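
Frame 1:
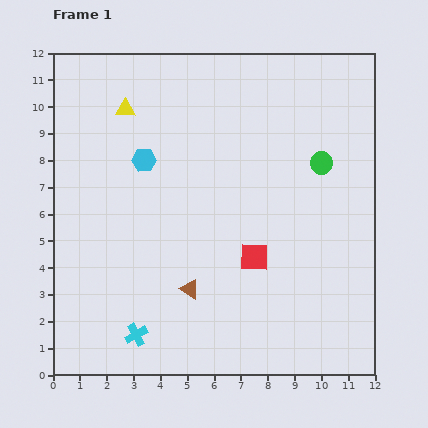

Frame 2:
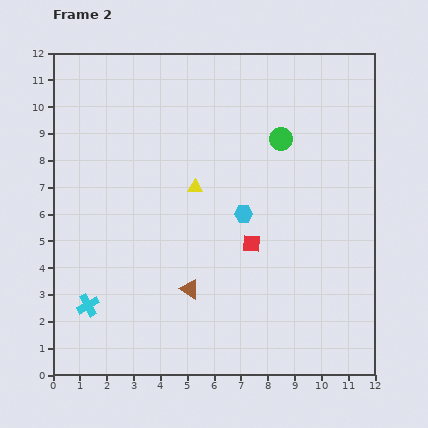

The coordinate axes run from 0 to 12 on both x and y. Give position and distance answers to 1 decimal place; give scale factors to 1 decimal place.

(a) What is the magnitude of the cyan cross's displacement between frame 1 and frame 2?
2.1

The cyan cross moved from (3.1, 1.5) to (1.3, 2.6), a distance of √(1.8² + 1.1²) ≈ 2.1.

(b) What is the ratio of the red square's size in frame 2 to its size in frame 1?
0.6×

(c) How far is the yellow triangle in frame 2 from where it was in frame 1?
3.9

The yellow triangle moved from (2.7, 9.9) to (5.3, 7.0), a distance of √(2.6² + 2.9²) ≈ 3.9.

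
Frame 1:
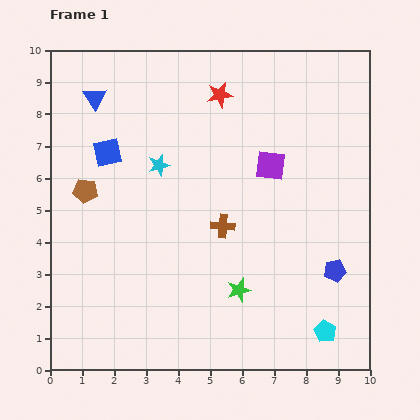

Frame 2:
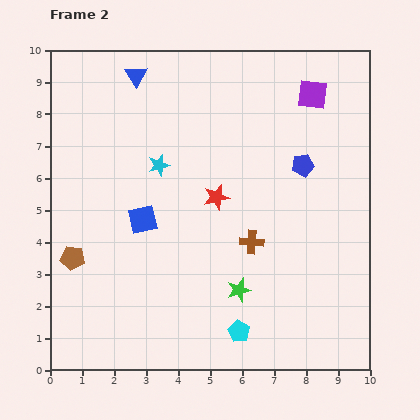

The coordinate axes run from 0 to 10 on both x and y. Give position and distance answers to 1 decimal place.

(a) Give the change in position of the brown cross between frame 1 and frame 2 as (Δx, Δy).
(0.9, -0.5)

The brown cross was at (5.4, 4.5) in frame 1 and (6.3, 4.0) in frame 2.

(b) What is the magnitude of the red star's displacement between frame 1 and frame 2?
3.2

The red star moved from (5.3, 8.6) to (5.2, 5.4), a distance of √(0.1² + 3.2²) ≈ 3.2.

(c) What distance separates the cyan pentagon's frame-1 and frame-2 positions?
2.7

The cyan pentagon moved from (8.6, 1.2) to (5.9, 1.2), a distance of √(2.7² + 0.0²) ≈ 2.7.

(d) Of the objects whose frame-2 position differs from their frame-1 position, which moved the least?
the brown cross

(moved 1.0)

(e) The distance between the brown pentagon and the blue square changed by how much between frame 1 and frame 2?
+1.1

Distance in frame 1: 1.4. Distance in frame 2: 2.5.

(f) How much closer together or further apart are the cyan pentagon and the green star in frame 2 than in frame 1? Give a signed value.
-1.7

Distance in frame 1: 3.0. Distance in frame 2: 1.3.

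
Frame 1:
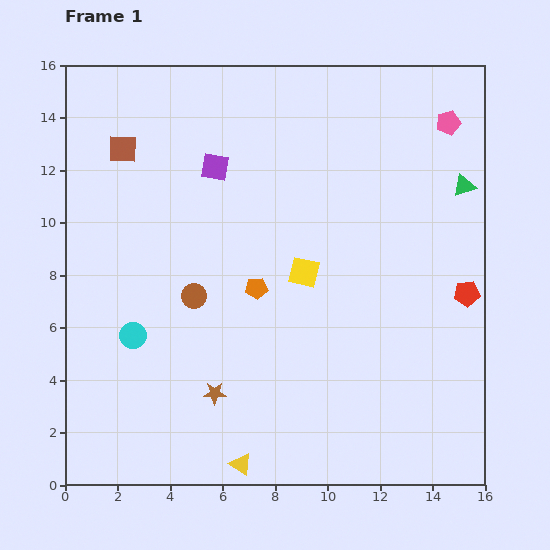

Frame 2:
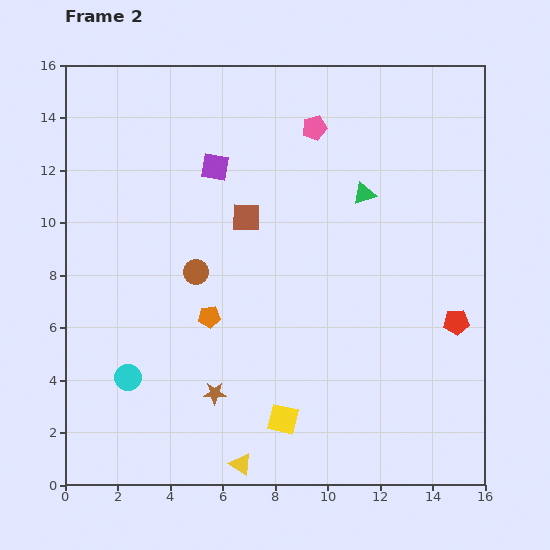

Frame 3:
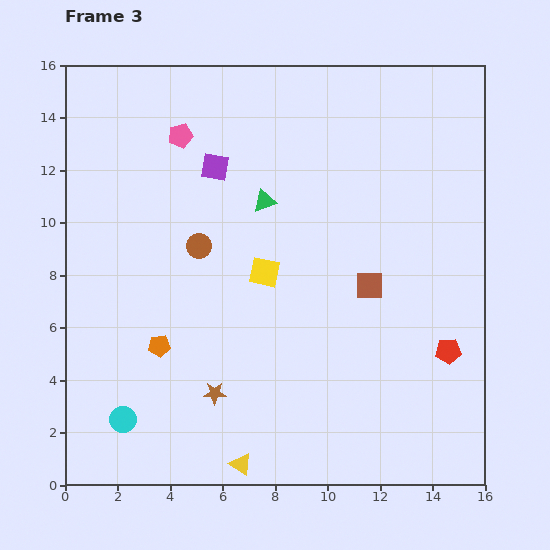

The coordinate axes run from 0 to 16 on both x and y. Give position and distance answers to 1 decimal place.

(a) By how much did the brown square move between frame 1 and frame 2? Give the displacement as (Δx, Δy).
(4.7, -2.6)

The brown square was at (2.2, 12.8) in frame 1 and (6.9, 10.2) in frame 2.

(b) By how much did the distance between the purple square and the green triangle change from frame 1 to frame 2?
-3.7

Distance in frame 1: 9.5. Distance in frame 2: 5.8.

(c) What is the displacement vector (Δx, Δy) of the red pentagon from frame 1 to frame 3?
(-0.7, -2.2)

The red pentagon was at (15.3, 7.3) in frame 1 and (14.6, 5.1) in frame 3.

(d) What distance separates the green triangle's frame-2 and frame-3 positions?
3.8

The green triangle moved from (11.4, 11.1) to (7.6, 10.8), a distance of √(3.8² + 0.3²) ≈ 3.8.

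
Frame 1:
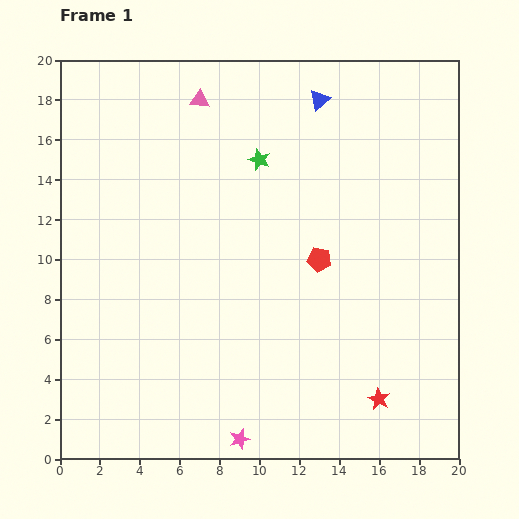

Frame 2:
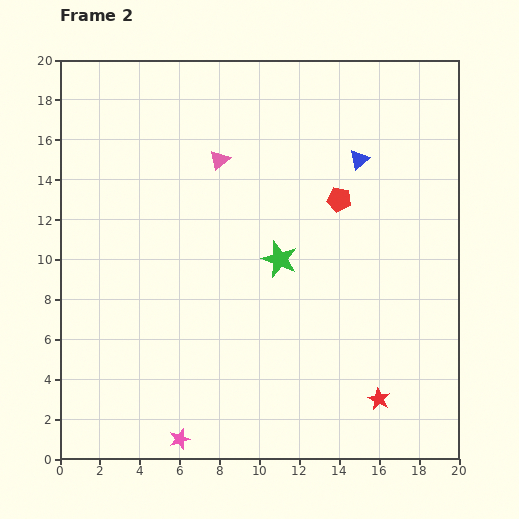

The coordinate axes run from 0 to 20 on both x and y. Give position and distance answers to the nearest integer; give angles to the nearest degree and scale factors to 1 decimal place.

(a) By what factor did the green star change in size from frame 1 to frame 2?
1.7×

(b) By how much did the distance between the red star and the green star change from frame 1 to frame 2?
-4

Distance in frame 1: 13. Distance in frame 2: 9.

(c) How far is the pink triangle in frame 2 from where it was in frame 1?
3

The pink triangle moved from (7, 18) to (8, 15), a distance of √(1² + 3²) ≈ 3.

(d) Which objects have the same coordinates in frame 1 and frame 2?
the red star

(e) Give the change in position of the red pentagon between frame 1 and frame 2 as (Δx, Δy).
(1, 3)

The red pentagon was at (13, 10) in frame 1 and (14, 13) in frame 2.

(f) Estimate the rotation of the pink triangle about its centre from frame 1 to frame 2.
47° counter-clockwise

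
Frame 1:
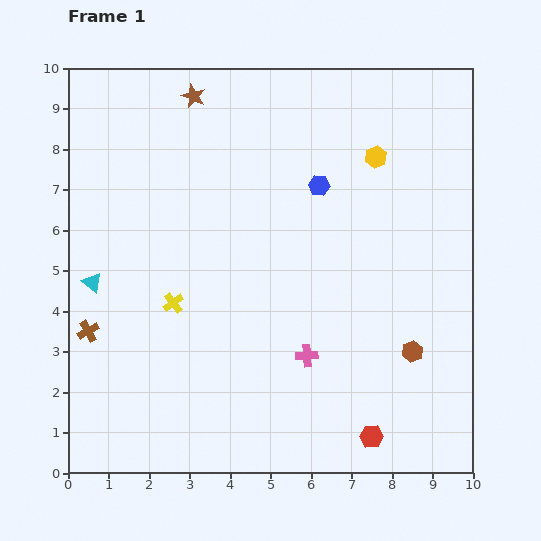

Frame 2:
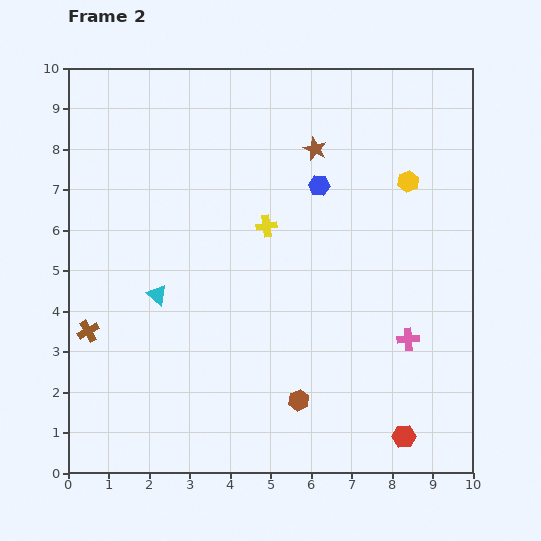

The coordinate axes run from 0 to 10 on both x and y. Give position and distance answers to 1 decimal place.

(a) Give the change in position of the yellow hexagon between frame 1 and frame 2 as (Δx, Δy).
(0.8, -0.6)

The yellow hexagon was at (7.6, 7.8) in frame 1 and (8.4, 7.2) in frame 2.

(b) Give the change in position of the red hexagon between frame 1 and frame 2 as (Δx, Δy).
(0.8, 0.0)

The red hexagon was at (7.5, 0.9) in frame 1 and (8.3, 0.9) in frame 2.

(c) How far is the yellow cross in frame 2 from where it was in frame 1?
3.0

The yellow cross moved from (2.6, 4.2) to (4.9, 6.1), a distance of √(2.3² + 1.9²) ≈ 3.0.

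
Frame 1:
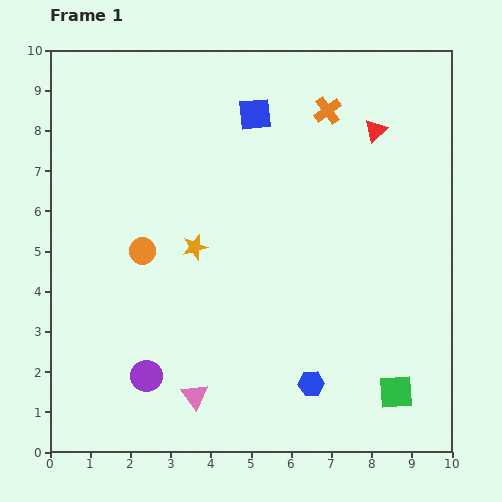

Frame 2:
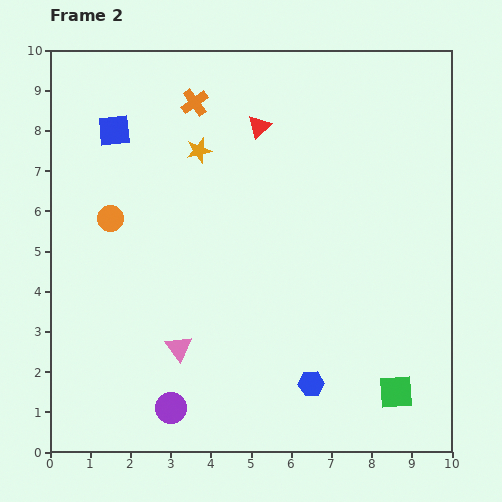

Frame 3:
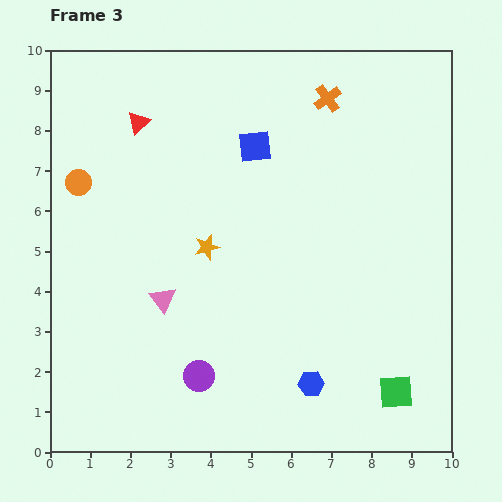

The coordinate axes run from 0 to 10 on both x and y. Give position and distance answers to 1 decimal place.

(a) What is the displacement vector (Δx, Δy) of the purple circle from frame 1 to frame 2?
(0.6, -0.8)

The purple circle was at (2.4, 1.9) in frame 1 and (3.0, 1.1) in frame 2.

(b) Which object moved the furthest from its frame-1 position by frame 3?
the red triangle

(moved 5.9; next 2.5)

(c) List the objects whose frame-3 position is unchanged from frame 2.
the blue hexagon, the green square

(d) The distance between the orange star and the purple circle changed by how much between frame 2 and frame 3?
-3.2

Distance in frame 2: 6.4. Distance in frame 3: 3.2.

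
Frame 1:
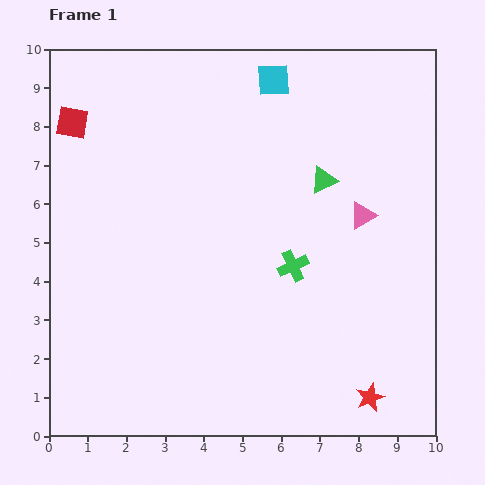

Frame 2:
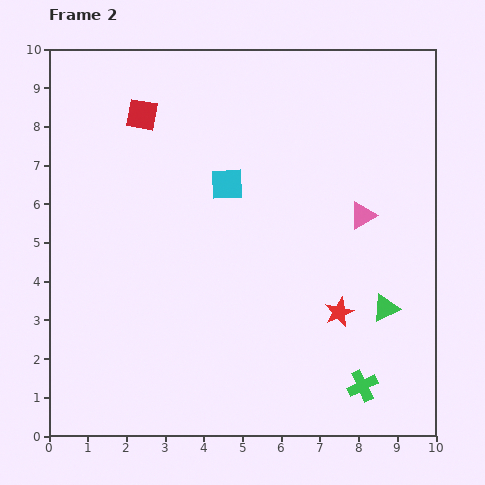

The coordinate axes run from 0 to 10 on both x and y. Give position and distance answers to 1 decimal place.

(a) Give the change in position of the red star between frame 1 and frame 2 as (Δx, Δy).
(-0.8, 2.2)

The red star was at (8.3, 1.0) in frame 1 and (7.5, 3.2) in frame 2.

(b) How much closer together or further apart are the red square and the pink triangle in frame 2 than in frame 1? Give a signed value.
-1.6

Distance in frame 1: 7.9. Distance in frame 2: 6.3.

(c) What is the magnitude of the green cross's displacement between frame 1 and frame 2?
3.6

The green cross moved from (6.3, 4.4) to (8.1, 1.3), a distance of √(1.8² + 3.1²) ≈ 3.6.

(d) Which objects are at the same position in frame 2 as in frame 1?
the pink triangle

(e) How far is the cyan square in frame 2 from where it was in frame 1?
3.0

The cyan square moved from (5.8, 9.2) to (4.6, 6.5), a distance of √(1.2² + 2.7²) ≈ 3.0.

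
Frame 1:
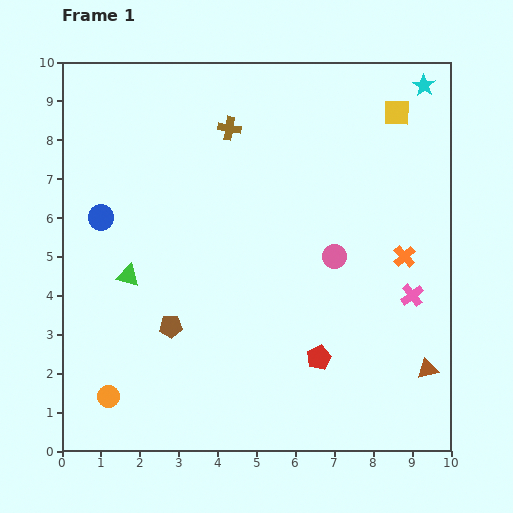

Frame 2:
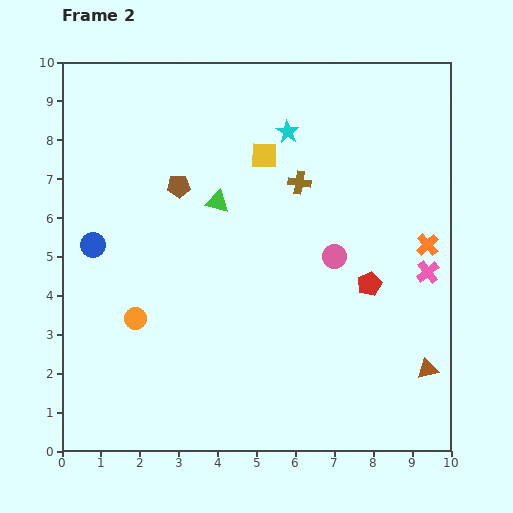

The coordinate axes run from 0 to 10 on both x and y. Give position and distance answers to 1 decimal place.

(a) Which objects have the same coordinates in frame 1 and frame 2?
the pink circle, the brown triangle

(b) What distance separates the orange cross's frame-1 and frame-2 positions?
0.7

The orange cross moved from (8.8, 5.0) to (9.4, 5.3), a distance of √(0.6² + 0.3²) ≈ 0.7.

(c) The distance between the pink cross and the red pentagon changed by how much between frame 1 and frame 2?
-1.4

Distance in frame 1: 2.9. Distance in frame 2: 1.5.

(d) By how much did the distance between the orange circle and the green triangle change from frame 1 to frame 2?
+0.6

Distance in frame 1: 3.1. Distance in frame 2: 3.7.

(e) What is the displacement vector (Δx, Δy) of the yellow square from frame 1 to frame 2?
(-3.4, -1.1)

The yellow square was at (8.6, 8.7) in frame 1 and (5.2, 7.6) in frame 2.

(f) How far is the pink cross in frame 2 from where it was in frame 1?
0.7

The pink cross moved from (9.0, 4.0) to (9.4, 4.6), a distance of √(0.4² + 0.6²) ≈ 0.7.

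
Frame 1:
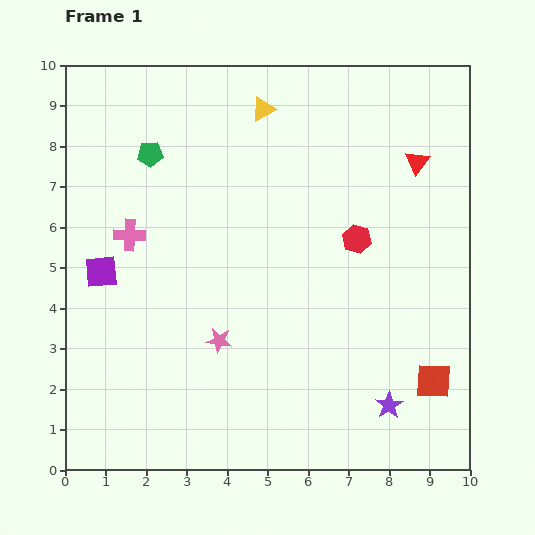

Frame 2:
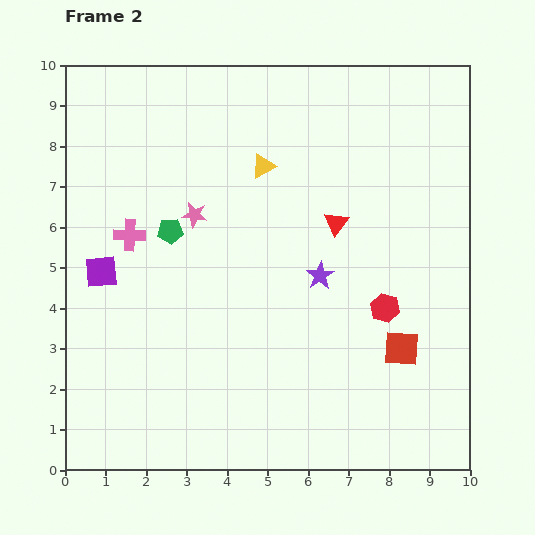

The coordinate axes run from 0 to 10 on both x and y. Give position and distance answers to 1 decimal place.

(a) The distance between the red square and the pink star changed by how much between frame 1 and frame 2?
+0.7

Distance in frame 1: 5.4. Distance in frame 2: 6.1.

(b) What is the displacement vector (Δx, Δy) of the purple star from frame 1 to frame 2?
(-1.7, 3.2)

The purple star was at (8.0, 1.6) in frame 1 and (6.3, 4.8) in frame 2.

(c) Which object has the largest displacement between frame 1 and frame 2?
the purple star

(moved 3.6; next 3.2)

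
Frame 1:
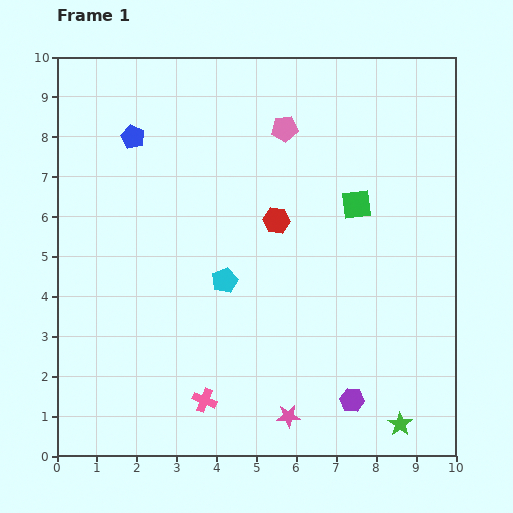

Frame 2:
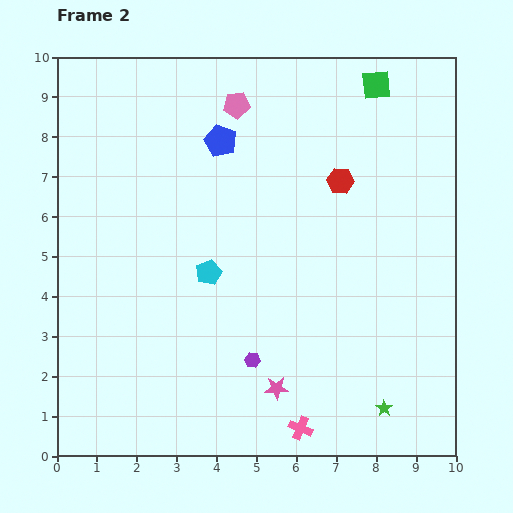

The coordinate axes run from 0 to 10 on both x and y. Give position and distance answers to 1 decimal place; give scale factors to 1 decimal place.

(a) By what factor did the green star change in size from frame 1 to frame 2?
0.7×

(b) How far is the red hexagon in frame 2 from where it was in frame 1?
1.9

The red hexagon moved from (5.5, 5.9) to (7.1, 6.9), a distance of √(1.6² + 1.0²) ≈ 1.9.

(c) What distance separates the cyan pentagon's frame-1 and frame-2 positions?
0.4

The cyan pentagon moved from (4.2, 4.4) to (3.8, 4.6), a distance of √(0.4² + 0.2²) ≈ 0.4.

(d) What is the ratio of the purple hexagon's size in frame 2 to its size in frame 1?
0.6×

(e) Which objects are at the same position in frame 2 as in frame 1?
none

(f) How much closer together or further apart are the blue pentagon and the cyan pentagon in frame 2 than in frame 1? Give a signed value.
-1.0

Distance in frame 1: 4.3. Distance in frame 2: 3.3.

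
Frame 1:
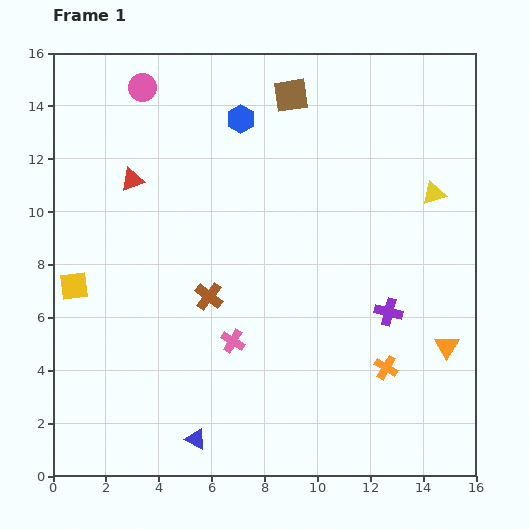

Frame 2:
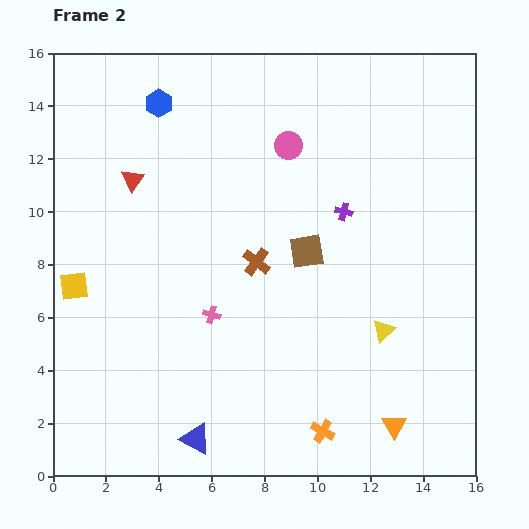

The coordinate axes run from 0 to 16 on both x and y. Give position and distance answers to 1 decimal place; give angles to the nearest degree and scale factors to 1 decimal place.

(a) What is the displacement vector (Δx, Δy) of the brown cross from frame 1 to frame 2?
(1.8, 1.3)

The brown cross was at (5.9, 6.8) in frame 1 and (7.7, 8.1) in frame 2.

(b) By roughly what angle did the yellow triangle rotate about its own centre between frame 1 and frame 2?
25° counter-clockwise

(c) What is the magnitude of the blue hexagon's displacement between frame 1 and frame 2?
3.2

The blue hexagon moved from (7.1, 13.5) to (4.0, 14.1), a distance of √(3.1² + 0.6²) ≈ 3.2.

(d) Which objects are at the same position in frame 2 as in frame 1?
the yellow square, the red triangle, the blue triangle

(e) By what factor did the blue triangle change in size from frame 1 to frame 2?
1.5×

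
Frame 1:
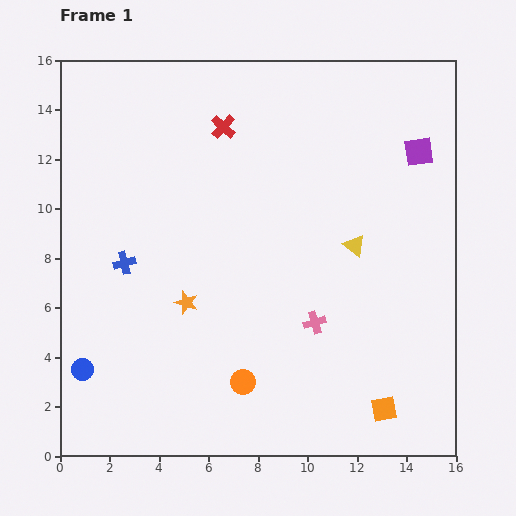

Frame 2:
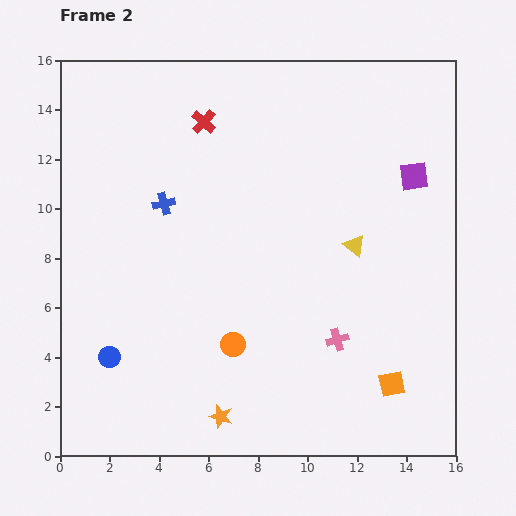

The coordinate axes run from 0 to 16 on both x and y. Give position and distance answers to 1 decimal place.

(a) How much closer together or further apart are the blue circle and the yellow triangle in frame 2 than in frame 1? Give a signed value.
-1.2

Distance in frame 1: 12.1. Distance in frame 2: 10.9.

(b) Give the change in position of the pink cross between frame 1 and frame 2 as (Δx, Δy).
(0.9, -0.7)

The pink cross was at (10.3, 5.4) in frame 1 and (11.2, 4.7) in frame 2.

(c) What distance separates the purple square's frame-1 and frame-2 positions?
1.0

The purple square moved from (14.5, 12.3) to (14.3, 11.3), a distance of √(0.2² + 1.0²) ≈ 1.0.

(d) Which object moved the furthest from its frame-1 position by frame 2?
the orange star

(moved 4.8; next 2.9)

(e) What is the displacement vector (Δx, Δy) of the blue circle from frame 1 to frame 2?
(1.1, 0.5)

The blue circle was at (0.9, 3.5) in frame 1 and (2.0, 4.0) in frame 2.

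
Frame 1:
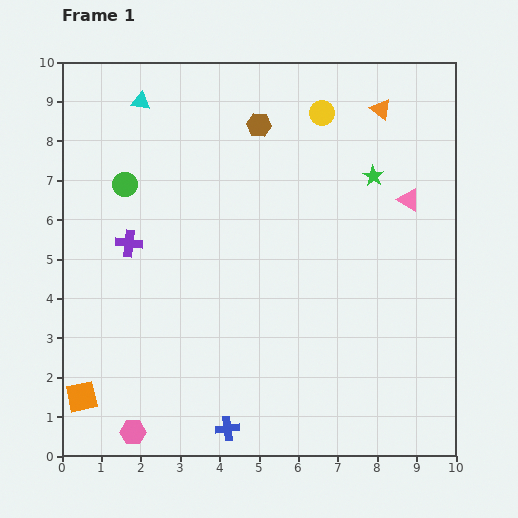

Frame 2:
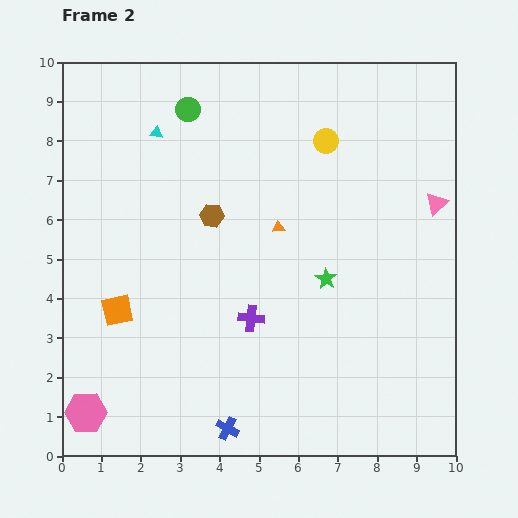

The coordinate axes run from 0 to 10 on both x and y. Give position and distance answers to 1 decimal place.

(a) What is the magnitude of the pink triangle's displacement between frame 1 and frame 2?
0.7

The pink triangle moved from (8.8, 6.5) to (9.5, 6.4), a distance of √(0.7² + 0.1²) ≈ 0.7.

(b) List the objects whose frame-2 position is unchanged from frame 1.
the blue cross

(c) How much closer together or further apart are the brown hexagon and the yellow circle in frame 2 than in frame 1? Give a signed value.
+1.9

Distance in frame 1: 1.6. Distance in frame 2: 3.5.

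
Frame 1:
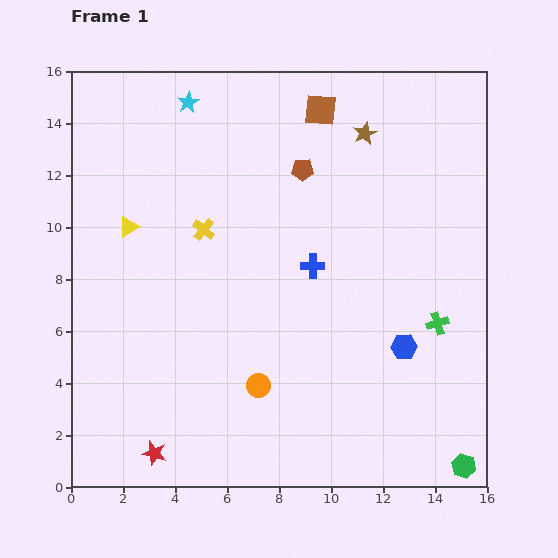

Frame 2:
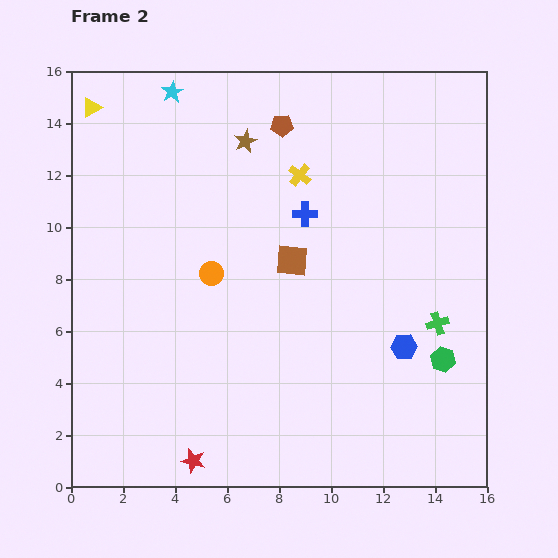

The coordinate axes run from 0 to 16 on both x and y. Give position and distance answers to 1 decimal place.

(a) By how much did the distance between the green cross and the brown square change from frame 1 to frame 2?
-3.3

Distance in frame 1: 9.4. Distance in frame 2: 6.1.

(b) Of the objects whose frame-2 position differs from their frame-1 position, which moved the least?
the cyan star

(moved 0.7)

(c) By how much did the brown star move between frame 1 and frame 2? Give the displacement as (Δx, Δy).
(-4.6, -0.3)

The brown star was at (11.3, 13.6) in frame 1 and (6.7, 13.3) in frame 2.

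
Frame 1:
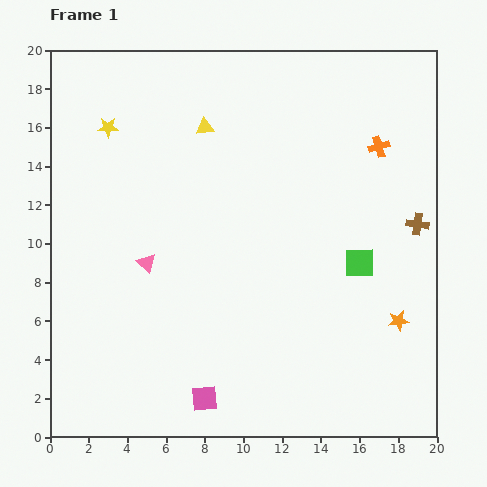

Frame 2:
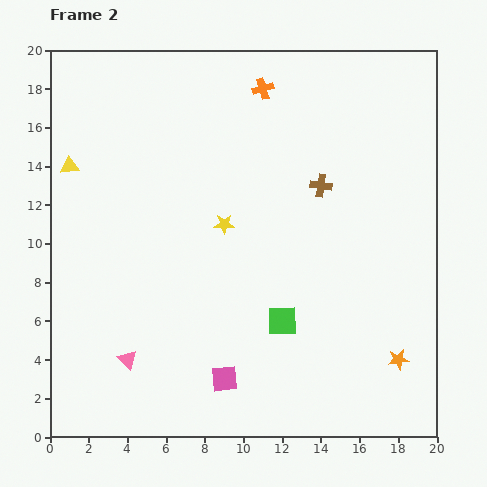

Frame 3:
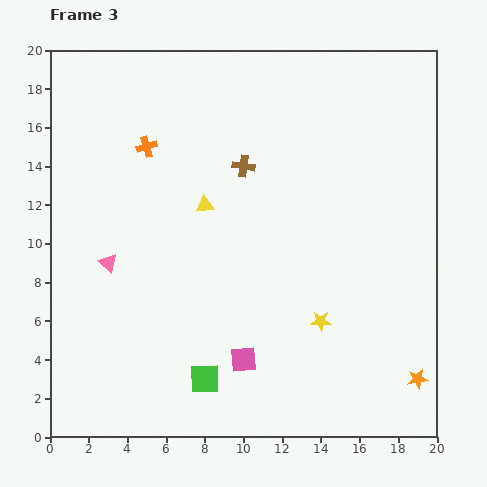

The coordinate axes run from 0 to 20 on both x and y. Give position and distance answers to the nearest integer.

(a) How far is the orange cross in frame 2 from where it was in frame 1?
7

The orange cross moved from (17, 15) to (11, 18), a distance of √(6² + 3²) ≈ 7.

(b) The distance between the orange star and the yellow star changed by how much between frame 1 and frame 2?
-7

Distance in frame 1: 18. Distance in frame 2: 11.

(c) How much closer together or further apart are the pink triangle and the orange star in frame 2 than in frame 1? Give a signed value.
+1

Distance in frame 1: 13. Distance in frame 2: 14.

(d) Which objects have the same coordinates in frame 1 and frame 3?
none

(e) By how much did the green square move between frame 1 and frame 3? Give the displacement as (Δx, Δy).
(-8, -6)

The green square was at (16, 9) in frame 1 and (8, 3) in frame 3.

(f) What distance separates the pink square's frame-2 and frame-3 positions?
1

The pink square moved from (9, 3) to (10, 4), a distance of √(1² + 1²) ≈ 1.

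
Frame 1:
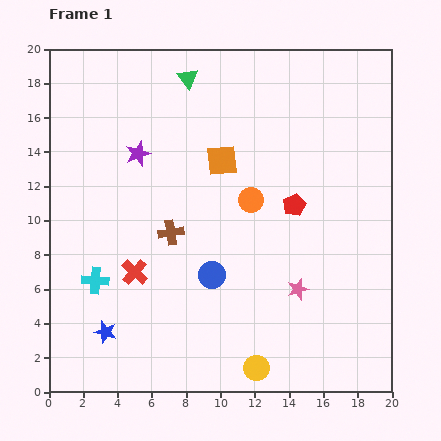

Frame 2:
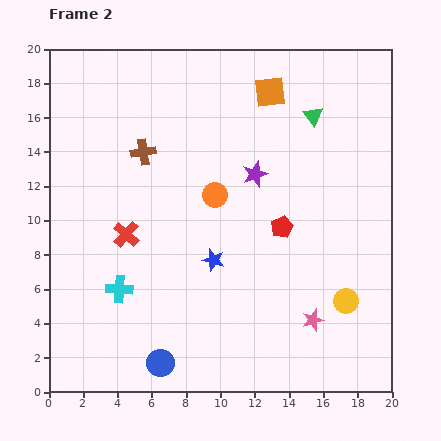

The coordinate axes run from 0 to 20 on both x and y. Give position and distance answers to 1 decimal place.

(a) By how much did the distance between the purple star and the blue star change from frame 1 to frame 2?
-5.1

Distance in frame 1: 10.6. Distance in frame 2: 5.5.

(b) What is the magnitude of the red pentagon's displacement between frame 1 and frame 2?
1.5

The red pentagon moved from (14.3, 10.9) to (13.6, 9.6), a distance of √(0.7² + 1.3²) ≈ 1.5.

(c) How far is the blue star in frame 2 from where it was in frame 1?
7.6

The blue star moved from (3.3, 3.5) to (9.6, 7.7), a distance of √(6.3² + 4.2²) ≈ 7.6.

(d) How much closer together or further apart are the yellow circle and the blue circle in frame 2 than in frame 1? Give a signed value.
+5.4

Distance in frame 1: 6.0. Distance in frame 2: 11.4.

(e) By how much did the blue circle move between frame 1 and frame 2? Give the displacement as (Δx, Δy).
(-3.0, -5.1)

The blue circle was at (9.5, 6.8) in frame 1 and (6.5, 1.7) in frame 2.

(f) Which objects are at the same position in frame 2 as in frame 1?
none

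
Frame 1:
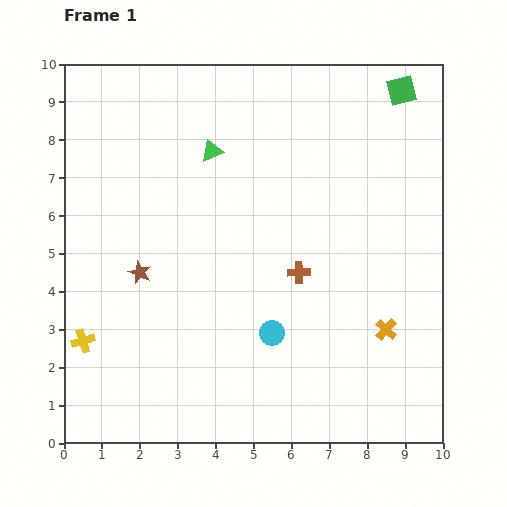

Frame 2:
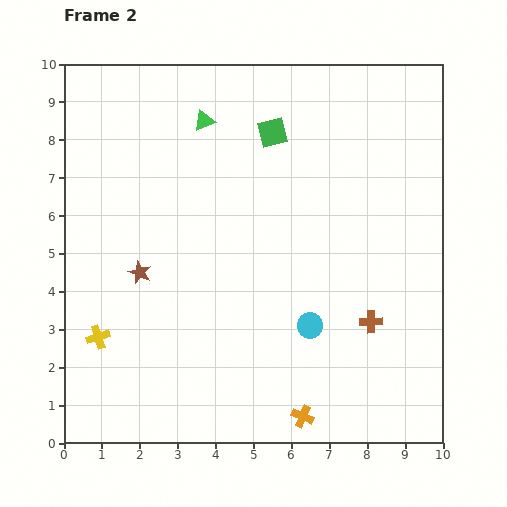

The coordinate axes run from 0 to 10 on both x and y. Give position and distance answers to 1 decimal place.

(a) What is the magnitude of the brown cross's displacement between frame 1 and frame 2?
2.3

The brown cross moved from (6.2, 4.5) to (8.1, 3.2), a distance of √(1.9² + 1.3²) ≈ 2.3.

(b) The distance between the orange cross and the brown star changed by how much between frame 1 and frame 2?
-1.0

Distance in frame 1: 6.7. Distance in frame 2: 5.7.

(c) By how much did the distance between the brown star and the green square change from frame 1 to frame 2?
-3.3

Distance in frame 1: 8.4. Distance in frame 2: 5.1.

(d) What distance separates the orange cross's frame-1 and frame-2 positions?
3.2

The orange cross moved from (8.5, 3.0) to (6.3, 0.7), a distance of √(2.2² + 2.3²) ≈ 3.2.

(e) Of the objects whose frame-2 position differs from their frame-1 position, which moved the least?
the yellow cross

(moved 0.4)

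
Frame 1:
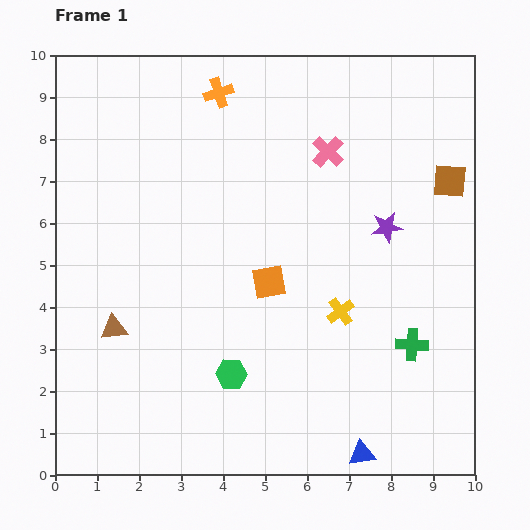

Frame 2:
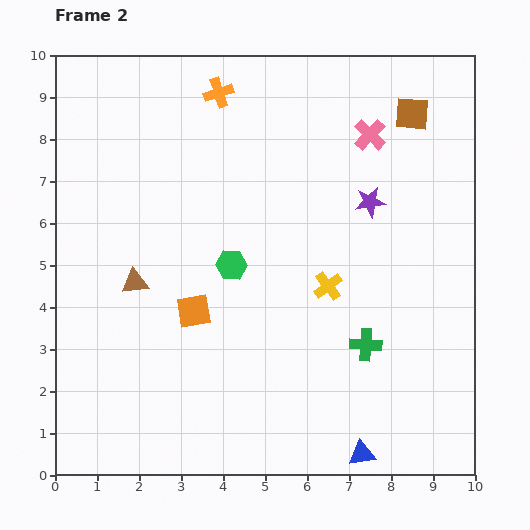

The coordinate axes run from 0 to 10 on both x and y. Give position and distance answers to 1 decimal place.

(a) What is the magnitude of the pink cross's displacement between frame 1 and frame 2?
1.1

The pink cross moved from (6.5, 7.7) to (7.5, 8.1), a distance of √(1.0² + 0.4²) ≈ 1.1.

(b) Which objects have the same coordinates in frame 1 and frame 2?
the blue triangle, the orange cross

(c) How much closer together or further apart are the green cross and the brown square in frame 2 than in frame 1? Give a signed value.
+1.6

Distance in frame 1: 4.0. Distance in frame 2: 5.6.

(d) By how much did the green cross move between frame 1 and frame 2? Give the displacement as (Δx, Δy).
(-1.1, 0.0)

The green cross was at (8.5, 3.1) in frame 1 and (7.4, 3.1) in frame 2.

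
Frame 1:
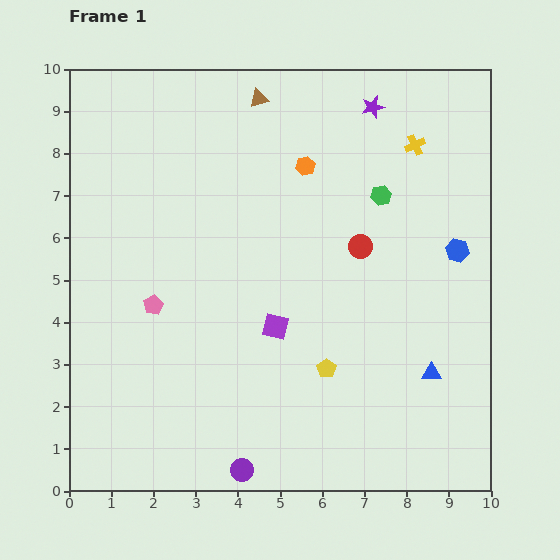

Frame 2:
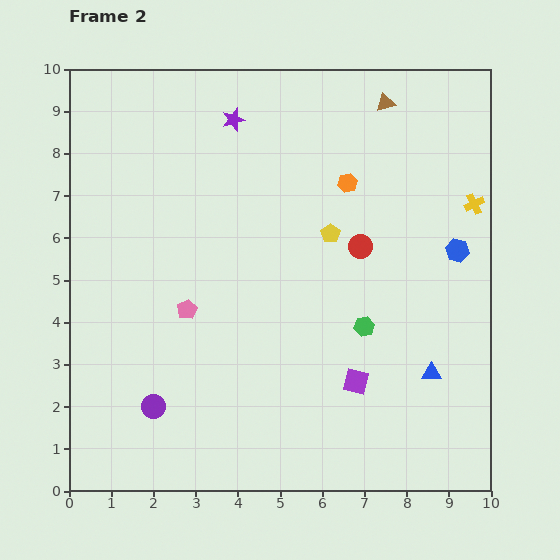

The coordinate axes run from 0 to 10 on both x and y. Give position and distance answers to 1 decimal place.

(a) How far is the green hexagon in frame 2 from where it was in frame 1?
3.1

The green hexagon moved from (7.4, 7.0) to (7.0, 3.9), a distance of √(0.4² + 3.1²) ≈ 3.1.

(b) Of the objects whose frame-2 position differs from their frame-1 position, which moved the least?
the pink pentagon

(moved 0.8)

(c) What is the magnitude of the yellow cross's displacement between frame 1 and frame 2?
2.0

The yellow cross moved from (8.2, 8.2) to (9.6, 6.8), a distance of √(1.4² + 1.4²) ≈ 2.0.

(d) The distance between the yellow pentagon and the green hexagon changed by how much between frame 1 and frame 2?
-2.0

Distance in frame 1: 4.3. Distance in frame 2: 2.3.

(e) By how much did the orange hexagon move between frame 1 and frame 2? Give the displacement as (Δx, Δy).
(1.0, -0.4)

The orange hexagon was at (5.6, 7.7) in frame 1 and (6.6, 7.3) in frame 2.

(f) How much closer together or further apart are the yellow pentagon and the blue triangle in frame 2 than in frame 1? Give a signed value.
+1.6

Distance in frame 1: 2.5. Distance in frame 2: 4.1.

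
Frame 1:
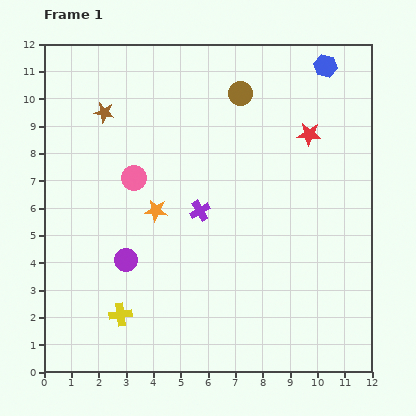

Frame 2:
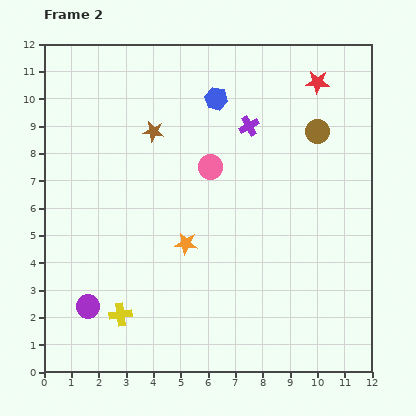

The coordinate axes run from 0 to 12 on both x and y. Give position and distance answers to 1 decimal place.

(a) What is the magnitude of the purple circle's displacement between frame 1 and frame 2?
2.2

The purple circle moved from (3.0, 4.1) to (1.6, 2.4), a distance of √(1.4² + 1.7²) ≈ 2.2.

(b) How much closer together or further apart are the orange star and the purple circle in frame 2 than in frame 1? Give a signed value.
+2.2

Distance in frame 1: 2.1. Distance in frame 2: 4.3.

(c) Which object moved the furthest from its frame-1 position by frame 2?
the blue hexagon

(moved 4.2; next 3.6)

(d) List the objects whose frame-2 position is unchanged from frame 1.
the yellow cross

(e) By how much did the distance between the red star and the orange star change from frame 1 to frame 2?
+1.3

Distance in frame 1: 6.3. Distance in frame 2: 7.6.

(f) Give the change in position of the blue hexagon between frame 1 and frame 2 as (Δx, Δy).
(-4.0, -1.2)

The blue hexagon was at (10.3, 11.2) in frame 1 and (6.3, 10.0) in frame 2.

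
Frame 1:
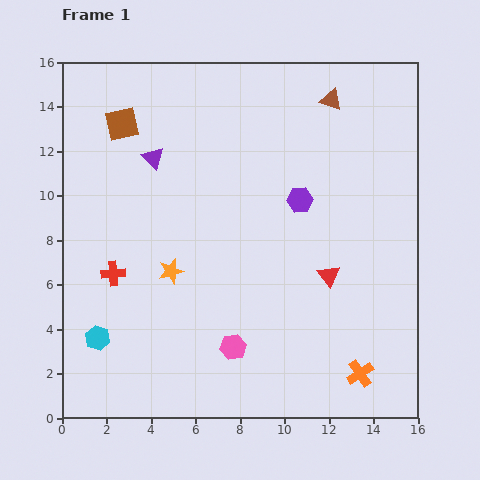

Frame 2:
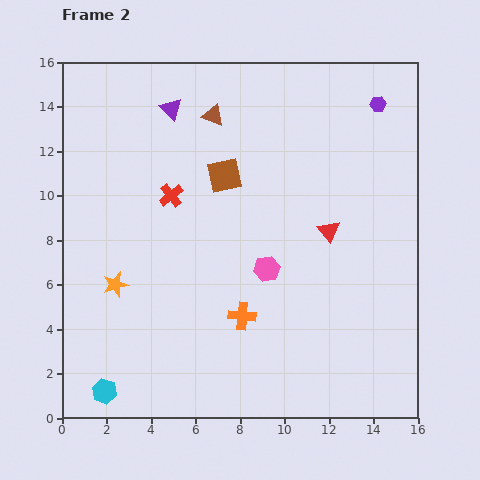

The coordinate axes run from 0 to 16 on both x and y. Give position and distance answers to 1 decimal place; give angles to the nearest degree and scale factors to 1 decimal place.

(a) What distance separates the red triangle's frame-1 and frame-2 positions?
2.0

The red triangle moved from (12.0, 6.4) to (12.0, 8.4), a distance of √(0.0² + 2.0²) ≈ 2.0.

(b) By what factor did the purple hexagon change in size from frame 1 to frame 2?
0.6×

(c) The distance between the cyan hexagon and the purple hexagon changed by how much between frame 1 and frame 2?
+6.8

Distance in frame 1: 11.0. Distance in frame 2: 17.8.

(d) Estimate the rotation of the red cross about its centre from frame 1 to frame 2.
34° counter-clockwise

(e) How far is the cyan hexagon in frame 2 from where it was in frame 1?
2.4

The cyan hexagon moved from (1.6, 3.6) to (1.9, 1.2), a distance of √(0.3² + 2.4²) ≈ 2.4.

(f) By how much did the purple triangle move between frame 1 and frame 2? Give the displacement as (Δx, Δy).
(0.8, 2.2)

The purple triangle was at (4.1, 11.7) in frame 1 and (4.9, 13.9) in frame 2.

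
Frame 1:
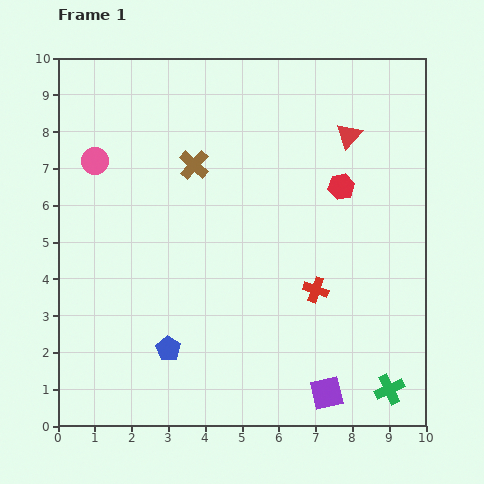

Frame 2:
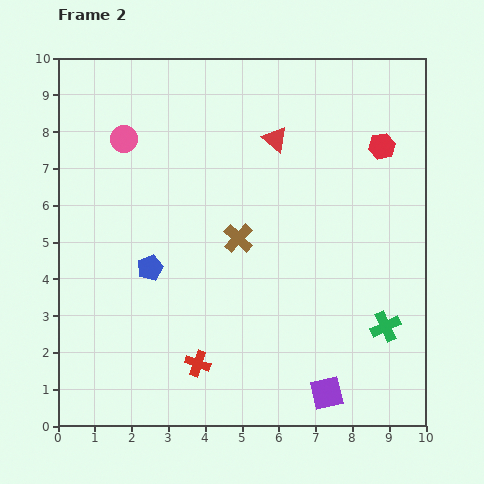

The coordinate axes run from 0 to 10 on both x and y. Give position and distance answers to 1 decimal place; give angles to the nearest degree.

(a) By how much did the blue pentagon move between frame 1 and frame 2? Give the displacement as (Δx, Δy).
(-0.5, 2.2)

The blue pentagon was at (3.0, 2.1) in frame 1 and (2.5, 4.3) in frame 2.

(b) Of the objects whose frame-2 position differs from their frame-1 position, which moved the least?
the pink circle

(moved 1.0)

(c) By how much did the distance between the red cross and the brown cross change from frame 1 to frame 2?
-1.1

Distance in frame 1: 4.7. Distance in frame 2: 3.6.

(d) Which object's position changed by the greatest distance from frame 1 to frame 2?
the red cross

(moved 3.8; next 2.3)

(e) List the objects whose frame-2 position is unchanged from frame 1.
the purple square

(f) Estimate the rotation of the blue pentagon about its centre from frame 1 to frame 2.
17° clockwise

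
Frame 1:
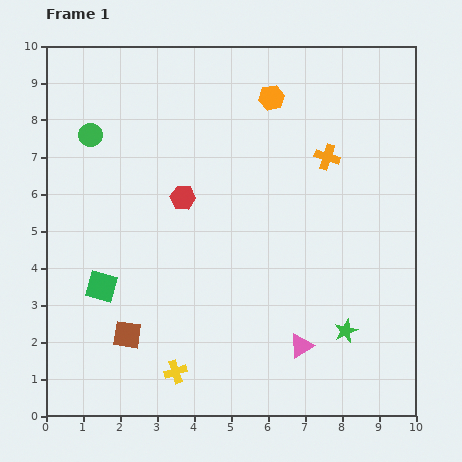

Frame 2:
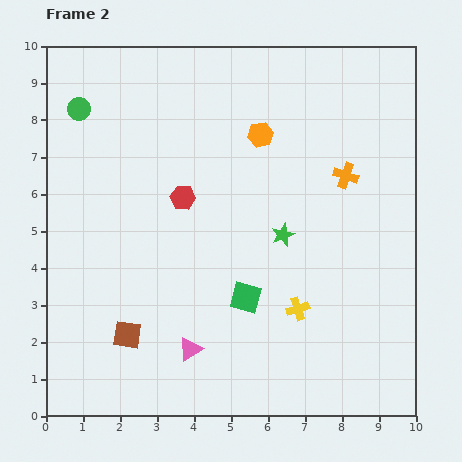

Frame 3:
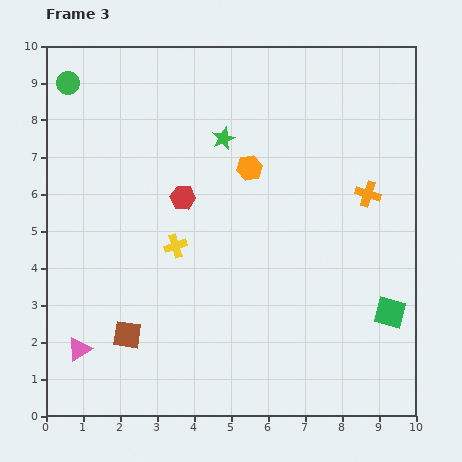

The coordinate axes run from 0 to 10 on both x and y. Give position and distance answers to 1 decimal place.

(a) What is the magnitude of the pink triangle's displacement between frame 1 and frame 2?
3.0

The pink triangle moved from (6.9, 1.9) to (3.9, 1.8), a distance of √(3.0² + 0.1²) ≈ 3.0.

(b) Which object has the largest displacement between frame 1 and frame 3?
the green square

(moved 7.8; next 6.2)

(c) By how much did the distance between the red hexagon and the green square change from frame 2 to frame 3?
+3.2

Distance in frame 2: 3.2. Distance in frame 3: 6.4.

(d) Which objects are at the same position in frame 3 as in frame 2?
the red hexagon, the brown square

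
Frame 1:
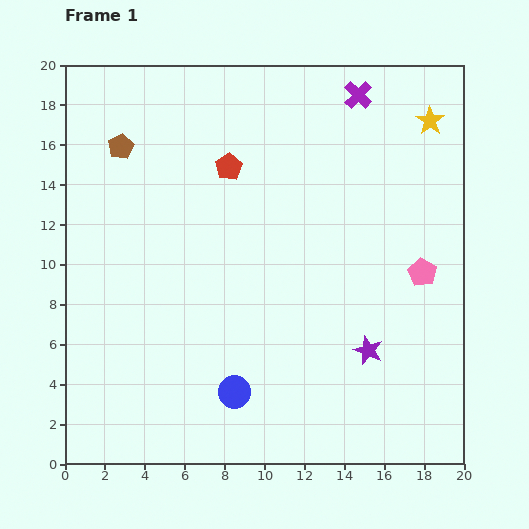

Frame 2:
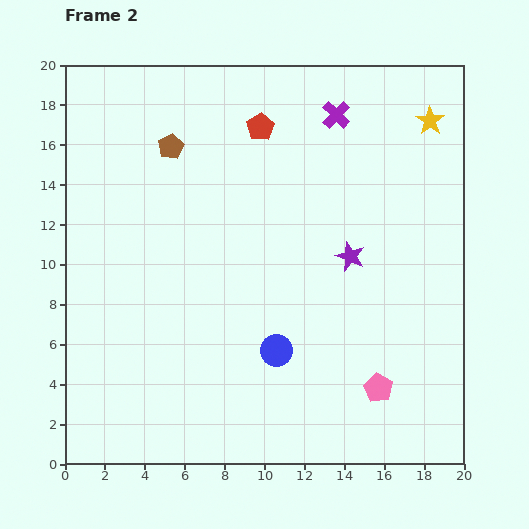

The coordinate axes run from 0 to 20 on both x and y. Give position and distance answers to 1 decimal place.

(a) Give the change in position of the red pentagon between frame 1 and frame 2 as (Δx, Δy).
(1.6, 2.0)

The red pentagon was at (8.2, 14.9) in frame 1 and (9.8, 16.9) in frame 2.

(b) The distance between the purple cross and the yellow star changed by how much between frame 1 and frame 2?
+0.9

Distance in frame 1: 3.8. Distance in frame 2: 4.7.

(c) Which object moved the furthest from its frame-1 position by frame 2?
the pink pentagon

(moved 6.2; next 4.8)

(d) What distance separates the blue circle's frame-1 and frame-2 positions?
3.0

The blue circle moved from (8.5, 3.6) to (10.6, 5.7), a distance of √(2.1² + 2.1²) ≈ 3.0.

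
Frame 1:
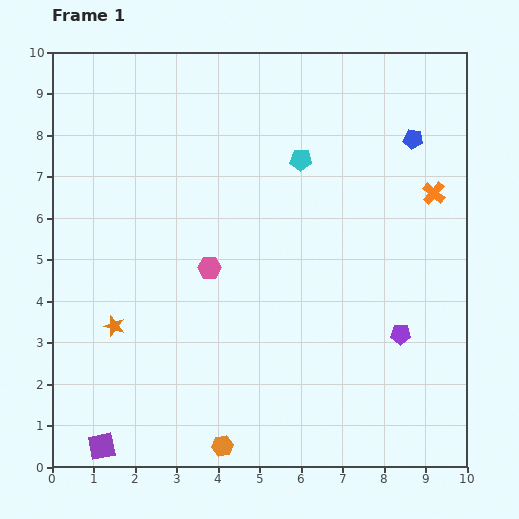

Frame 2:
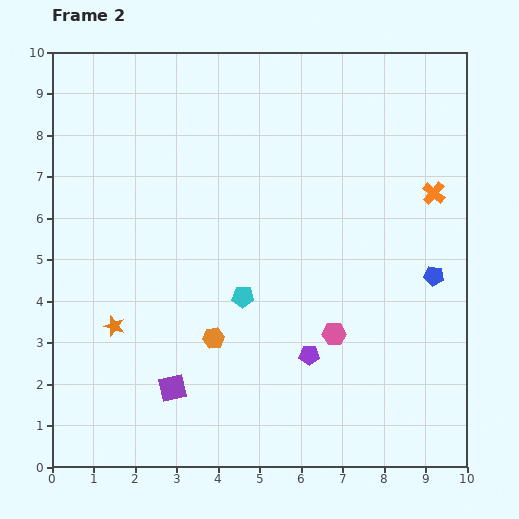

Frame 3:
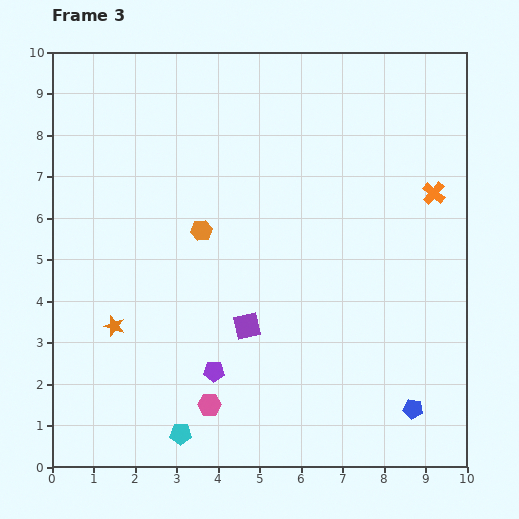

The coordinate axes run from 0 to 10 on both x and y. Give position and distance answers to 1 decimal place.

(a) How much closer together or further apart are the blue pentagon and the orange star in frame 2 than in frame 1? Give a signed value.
-0.7

Distance in frame 1: 8.5. Distance in frame 2: 7.8.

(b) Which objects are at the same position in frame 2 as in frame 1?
the orange cross, the orange star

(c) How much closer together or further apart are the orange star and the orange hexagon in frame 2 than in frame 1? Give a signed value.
-1.5

Distance in frame 1: 3.9. Distance in frame 2: 2.4.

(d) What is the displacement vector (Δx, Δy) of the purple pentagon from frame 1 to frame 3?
(-4.5, -0.9)

The purple pentagon was at (8.4, 3.2) in frame 1 and (3.9, 2.3) in frame 3.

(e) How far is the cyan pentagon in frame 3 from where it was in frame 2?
3.6

The cyan pentagon moved from (4.6, 4.1) to (3.1, 0.8), a distance of √(1.5² + 3.3²) ≈ 3.6.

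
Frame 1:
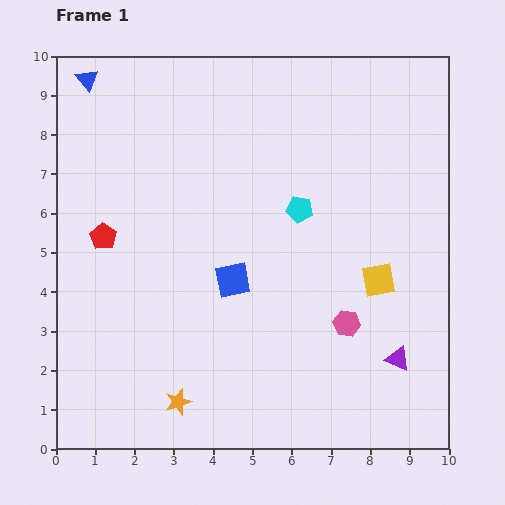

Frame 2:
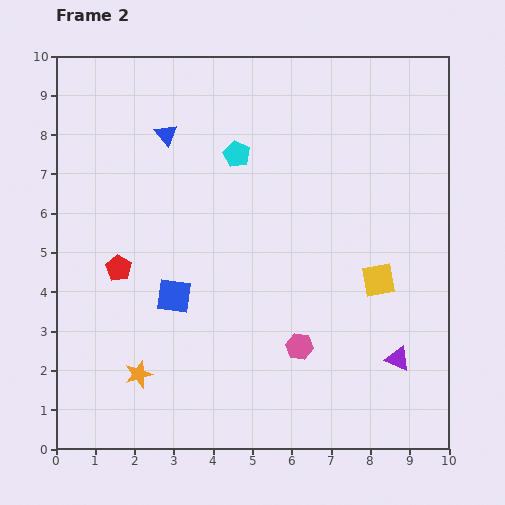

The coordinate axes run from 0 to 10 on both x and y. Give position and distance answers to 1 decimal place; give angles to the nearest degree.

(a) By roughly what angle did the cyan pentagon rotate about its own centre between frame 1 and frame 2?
17° clockwise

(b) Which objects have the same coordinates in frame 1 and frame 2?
the yellow square, the purple triangle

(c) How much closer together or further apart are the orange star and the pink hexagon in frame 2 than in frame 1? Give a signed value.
-0.5

Distance in frame 1: 4.7. Distance in frame 2: 4.2.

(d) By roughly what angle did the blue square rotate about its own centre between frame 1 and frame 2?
19° clockwise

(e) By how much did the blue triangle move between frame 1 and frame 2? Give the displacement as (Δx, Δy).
(2.0, -1.4)

The blue triangle was at (0.8, 9.4) in frame 1 and (2.8, 8.0) in frame 2.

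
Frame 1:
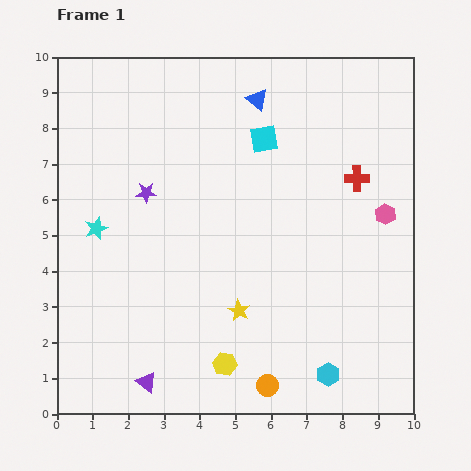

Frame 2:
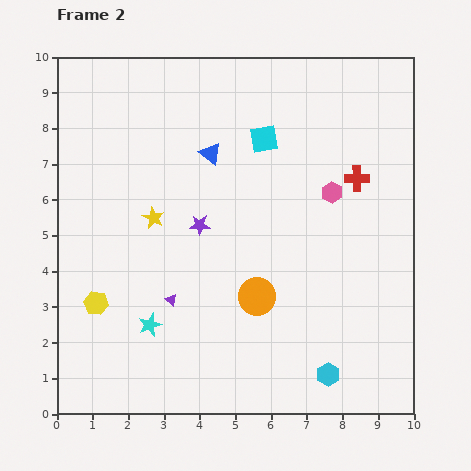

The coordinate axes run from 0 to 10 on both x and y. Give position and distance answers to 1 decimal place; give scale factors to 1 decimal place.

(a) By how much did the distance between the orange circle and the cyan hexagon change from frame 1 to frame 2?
+1.3

Distance in frame 1: 1.7. Distance in frame 2: 3.0.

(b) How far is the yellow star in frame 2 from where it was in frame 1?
3.5

The yellow star moved from (5.1, 2.9) to (2.7, 5.5), a distance of √(2.4² + 2.6²) ≈ 3.5.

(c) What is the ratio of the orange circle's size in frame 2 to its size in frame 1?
1.7×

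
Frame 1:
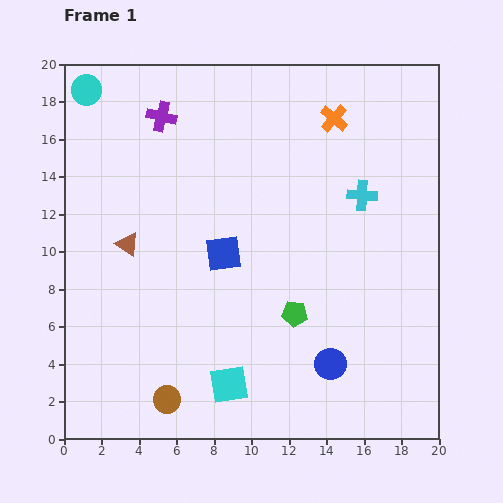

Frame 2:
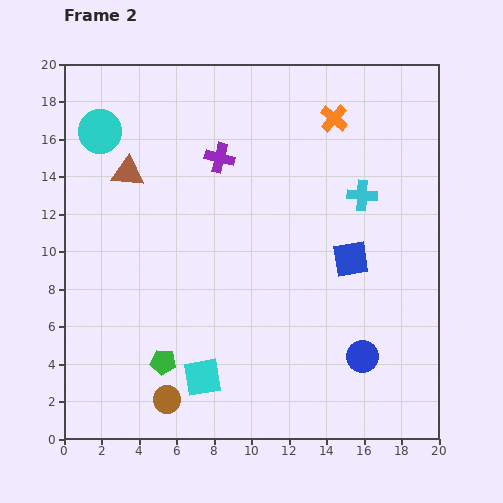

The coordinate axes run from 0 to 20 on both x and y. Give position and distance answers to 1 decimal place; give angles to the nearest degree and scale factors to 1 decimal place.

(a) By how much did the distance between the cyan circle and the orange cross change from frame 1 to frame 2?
-0.8

Distance in frame 1: 13.3. Distance in frame 2: 12.5.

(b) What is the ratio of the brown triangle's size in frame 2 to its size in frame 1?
1.4×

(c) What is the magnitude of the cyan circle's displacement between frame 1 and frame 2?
2.3

The cyan circle moved from (1.2, 18.6) to (1.9, 16.4), a distance of √(0.7² + 2.2²) ≈ 2.3.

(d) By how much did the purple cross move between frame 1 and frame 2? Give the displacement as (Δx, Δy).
(3.1, -2.2)

The purple cross was at (5.2, 17.2) in frame 1 and (8.3, 15.0) in frame 2.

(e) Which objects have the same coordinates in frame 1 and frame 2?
the cyan cross, the orange cross, the brown circle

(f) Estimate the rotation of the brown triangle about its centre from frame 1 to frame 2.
29° counter-clockwise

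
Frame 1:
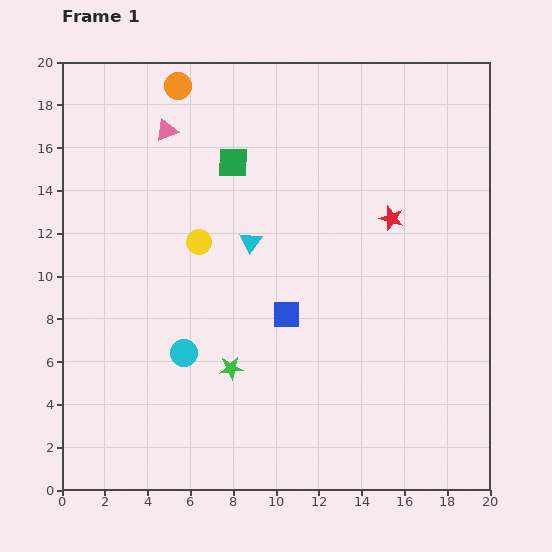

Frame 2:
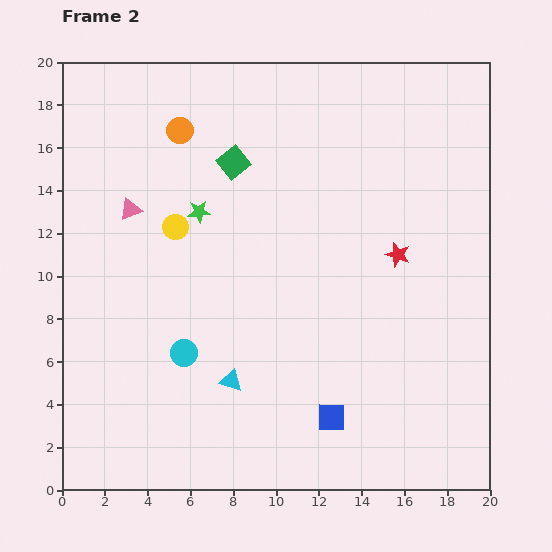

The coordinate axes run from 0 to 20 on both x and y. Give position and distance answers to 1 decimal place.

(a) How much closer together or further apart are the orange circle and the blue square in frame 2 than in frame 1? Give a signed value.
+3.3

Distance in frame 1: 11.9. Distance in frame 2: 15.2.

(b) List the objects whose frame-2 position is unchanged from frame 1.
the green square, the cyan circle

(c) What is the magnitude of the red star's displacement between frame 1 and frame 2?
1.7

The red star moved from (15.4, 12.7) to (15.7, 11.0), a distance of √(0.3² + 1.7²) ≈ 1.7.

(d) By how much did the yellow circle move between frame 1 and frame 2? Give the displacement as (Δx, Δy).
(-1.1, 0.7)

The yellow circle was at (6.4, 11.6) in frame 1 and (5.3, 12.3) in frame 2.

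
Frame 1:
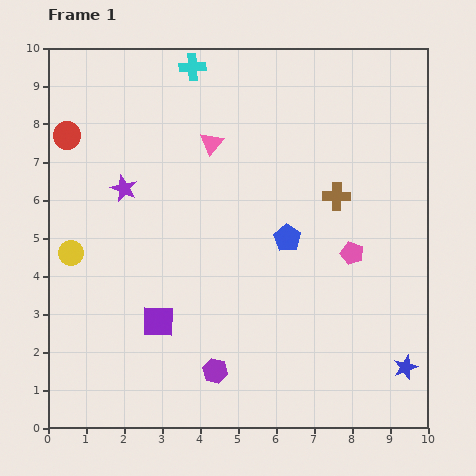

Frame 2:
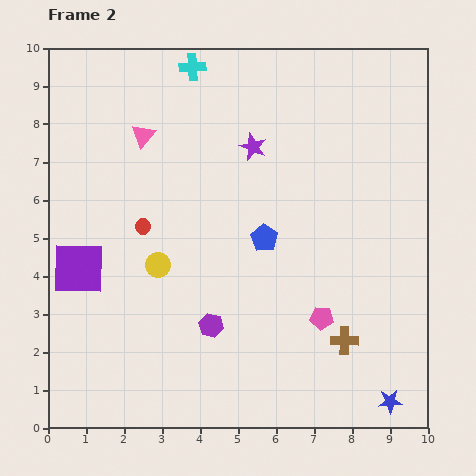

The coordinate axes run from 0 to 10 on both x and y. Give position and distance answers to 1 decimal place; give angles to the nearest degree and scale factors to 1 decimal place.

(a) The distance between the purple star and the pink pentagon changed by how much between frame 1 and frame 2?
-1.4

Distance in frame 1: 6.2. Distance in frame 2: 4.8.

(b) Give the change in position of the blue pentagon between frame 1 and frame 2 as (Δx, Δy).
(-0.6, 0.0)

The blue pentagon was at (6.3, 5.0) in frame 1 and (5.7, 5.0) in frame 2.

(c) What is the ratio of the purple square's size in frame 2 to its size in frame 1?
1.7×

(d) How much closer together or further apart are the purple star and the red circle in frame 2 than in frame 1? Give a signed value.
+1.5

Distance in frame 1: 2.1. Distance in frame 2: 3.6.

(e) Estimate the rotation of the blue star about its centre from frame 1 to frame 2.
17° clockwise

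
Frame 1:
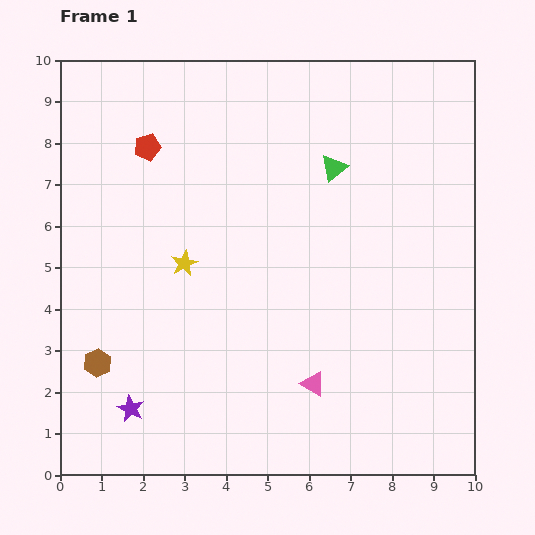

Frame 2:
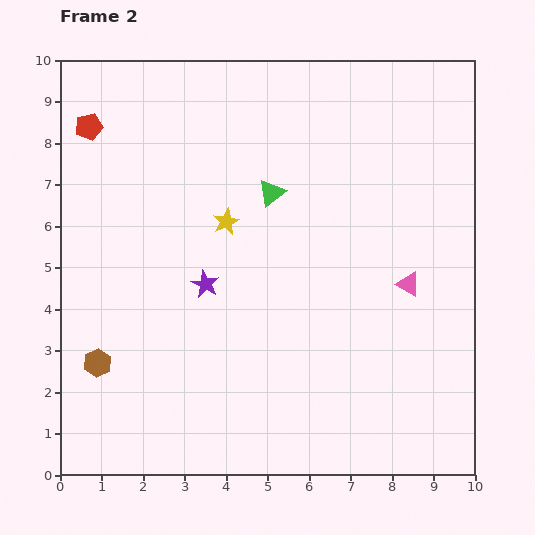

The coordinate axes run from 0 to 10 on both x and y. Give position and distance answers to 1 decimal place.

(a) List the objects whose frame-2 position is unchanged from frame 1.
the brown hexagon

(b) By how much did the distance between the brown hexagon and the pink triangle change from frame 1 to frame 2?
+2.5

Distance in frame 1: 5.2. Distance in frame 2: 7.7.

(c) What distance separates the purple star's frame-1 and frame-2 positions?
3.5

The purple star moved from (1.7, 1.6) to (3.5, 4.6), a distance of √(1.8² + 3.0²) ≈ 3.5.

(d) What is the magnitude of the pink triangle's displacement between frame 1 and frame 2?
3.3

The pink triangle moved from (6.1, 2.2) to (8.4, 4.6), a distance of √(2.3² + 2.4²) ≈ 3.3.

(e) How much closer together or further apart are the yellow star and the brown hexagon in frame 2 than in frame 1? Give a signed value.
+1.4

Distance in frame 1: 3.2. Distance in frame 2: 4.6.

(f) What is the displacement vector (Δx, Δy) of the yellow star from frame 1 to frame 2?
(1.0, 1.0)

The yellow star was at (3.0, 5.1) in frame 1 and (4.0, 6.1) in frame 2.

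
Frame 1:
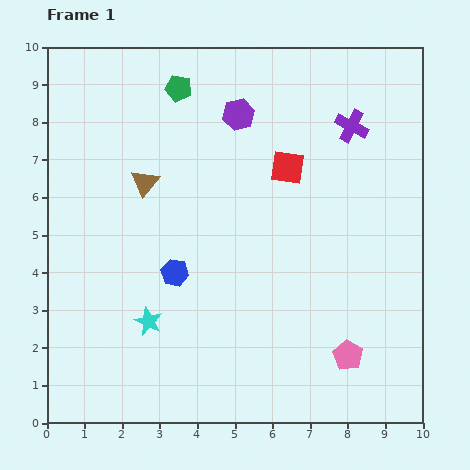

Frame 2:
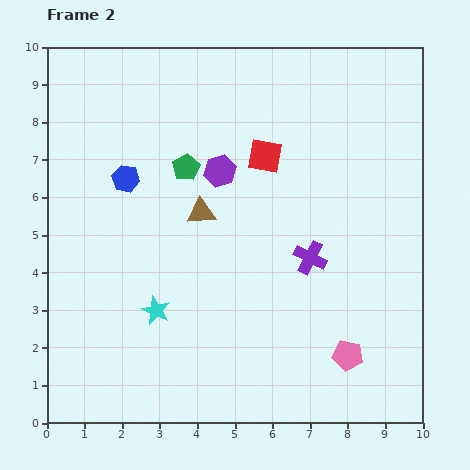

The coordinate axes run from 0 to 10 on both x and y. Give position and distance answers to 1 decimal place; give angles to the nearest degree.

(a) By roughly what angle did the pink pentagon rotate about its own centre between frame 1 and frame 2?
21° counter-clockwise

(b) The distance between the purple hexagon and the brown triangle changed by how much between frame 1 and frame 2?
-1.9

Distance in frame 1: 3.1. Distance in frame 2: 1.2.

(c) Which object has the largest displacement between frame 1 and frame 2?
the purple cross

(moved 3.7; next 2.8)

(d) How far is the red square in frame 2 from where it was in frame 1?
0.7

The red square moved from (6.4, 6.8) to (5.8, 7.1), a distance of √(0.6² + 0.3²) ≈ 0.7.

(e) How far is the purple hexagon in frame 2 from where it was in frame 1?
1.6

The purple hexagon moved from (5.1, 8.2) to (4.6, 6.7), a distance of √(0.5² + 1.5²) ≈ 1.6.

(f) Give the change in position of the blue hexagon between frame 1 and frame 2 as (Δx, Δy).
(-1.3, 2.5)

The blue hexagon was at (3.4, 4.0) in frame 1 and (2.1, 6.5) in frame 2.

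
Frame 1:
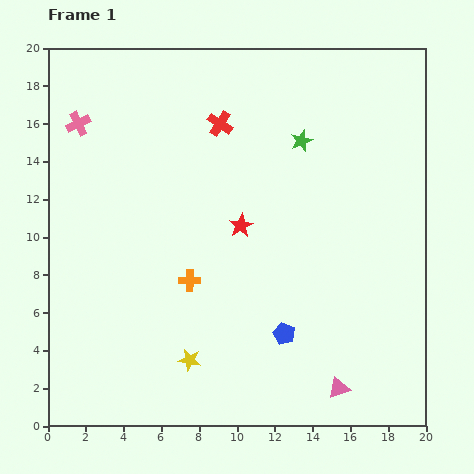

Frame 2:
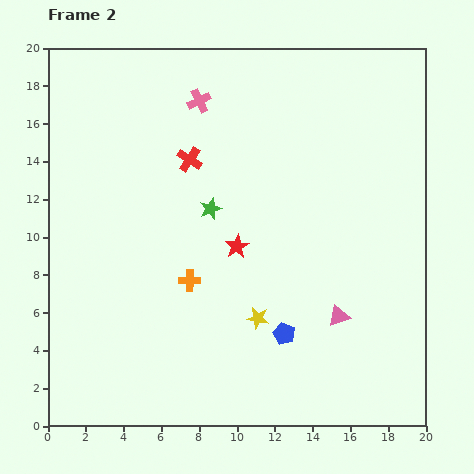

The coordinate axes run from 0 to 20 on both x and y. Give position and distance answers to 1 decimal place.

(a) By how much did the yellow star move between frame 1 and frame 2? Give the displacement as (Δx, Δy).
(3.6, 2.2)

The yellow star was at (7.5, 3.5) in frame 1 and (11.1, 5.7) in frame 2.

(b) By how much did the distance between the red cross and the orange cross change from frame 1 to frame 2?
-2.1

Distance in frame 1: 8.5. Distance in frame 2: 6.4.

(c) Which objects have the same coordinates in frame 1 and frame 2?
the blue pentagon, the orange cross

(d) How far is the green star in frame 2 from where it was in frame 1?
6.0

The green star moved from (13.4, 15.1) to (8.6, 11.5), a distance of √(4.8² + 3.6²) ≈ 6.0.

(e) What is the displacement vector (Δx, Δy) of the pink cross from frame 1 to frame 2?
(6.4, 1.2)

The pink cross was at (1.6, 16.0) in frame 1 and (8.0, 17.2) in frame 2.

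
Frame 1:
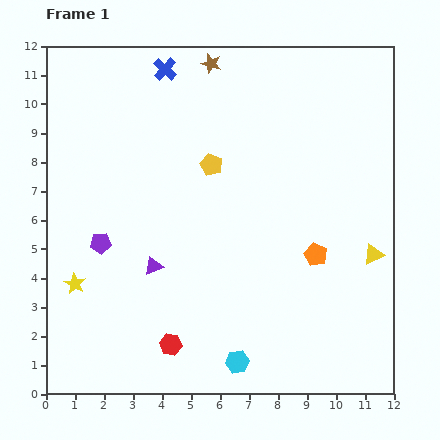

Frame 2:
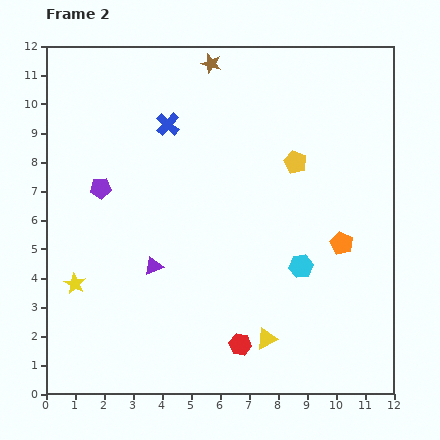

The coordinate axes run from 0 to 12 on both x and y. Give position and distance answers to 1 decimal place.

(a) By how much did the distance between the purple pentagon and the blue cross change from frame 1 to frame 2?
-3.2

Distance in frame 1: 6.4. Distance in frame 2: 3.2.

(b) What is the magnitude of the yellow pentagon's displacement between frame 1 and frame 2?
2.9

The yellow pentagon moved from (5.7, 7.9) to (8.6, 8.0), a distance of √(2.9² + 0.1²) ≈ 2.9.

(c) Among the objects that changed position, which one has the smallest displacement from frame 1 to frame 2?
the orange pentagon

(moved 1.0)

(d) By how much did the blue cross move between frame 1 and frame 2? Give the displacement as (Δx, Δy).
(0.1, -1.9)

The blue cross was at (4.1, 11.2) in frame 1 and (4.2, 9.3) in frame 2.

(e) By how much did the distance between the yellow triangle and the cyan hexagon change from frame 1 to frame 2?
-3.2

Distance in frame 1: 6.0. Distance in frame 2: 2.8.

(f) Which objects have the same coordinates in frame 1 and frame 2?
the purple triangle, the brown star, the yellow star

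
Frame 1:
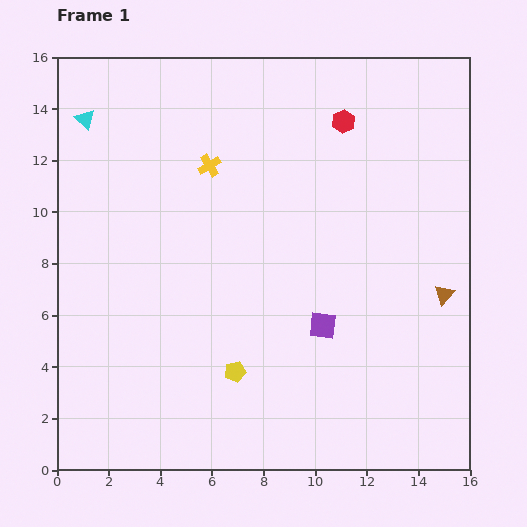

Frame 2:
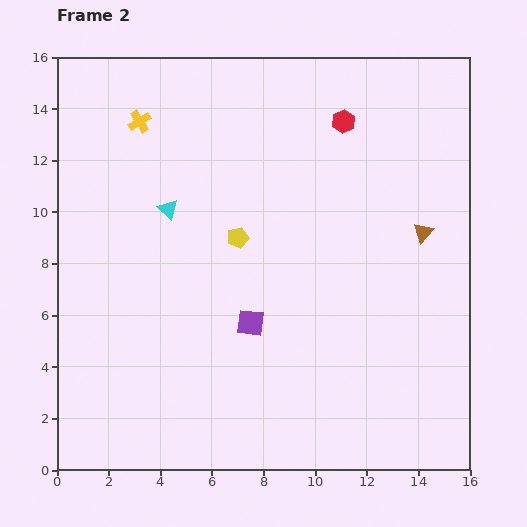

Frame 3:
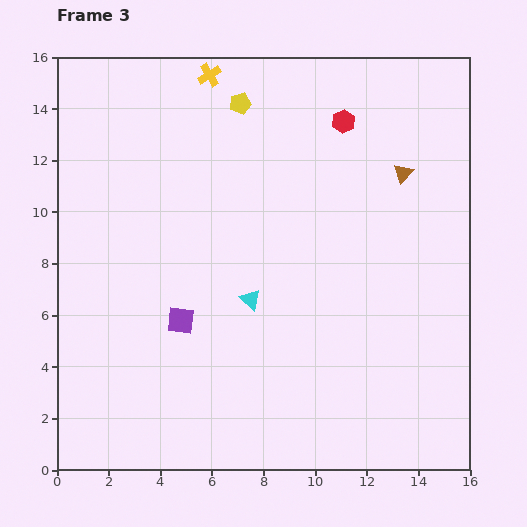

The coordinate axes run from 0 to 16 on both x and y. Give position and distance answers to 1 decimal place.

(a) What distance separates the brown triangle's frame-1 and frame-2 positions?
2.5

The brown triangle moved from (15.0, 6.8) to (14.2, 9.2), a distance of √(0.8² + 2.4²) ≈ 2.5.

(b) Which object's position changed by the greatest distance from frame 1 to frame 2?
the yellow pentagon

(moved 5.2; next 4.7)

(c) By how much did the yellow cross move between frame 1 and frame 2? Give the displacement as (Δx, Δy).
(-2.7, 1.7)

The yellow cross was at (5.9, 11.8) in frame 1 and (3.2, 13.5) in frame 2.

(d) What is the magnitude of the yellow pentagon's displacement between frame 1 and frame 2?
5.2

The yellow pentagon moved from (6.9, 3.8) to (7.0, 9.0), a distance of √(0.1² + 5.2²) ≈ 5.2.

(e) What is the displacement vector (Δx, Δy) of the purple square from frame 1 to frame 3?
(-5.5, 0.2)

The purple square was at (10.3, 5.6) in frame 1 and (4.8, 5.8) in frame 3.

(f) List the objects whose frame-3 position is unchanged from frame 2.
the red hexagon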